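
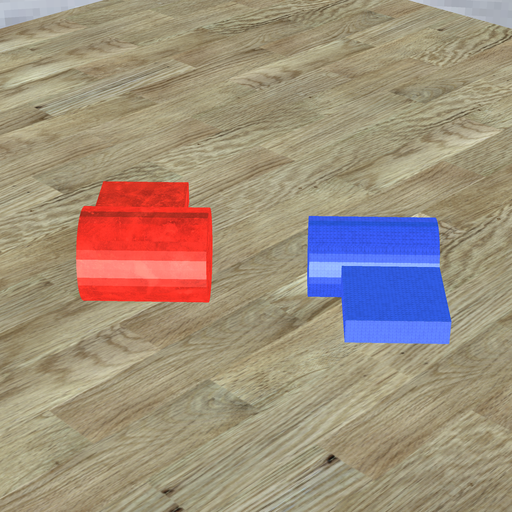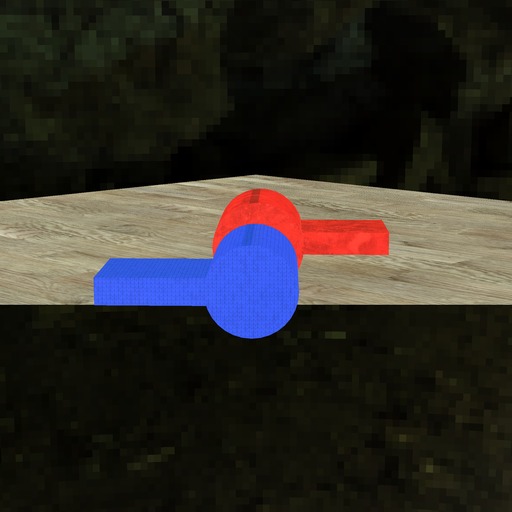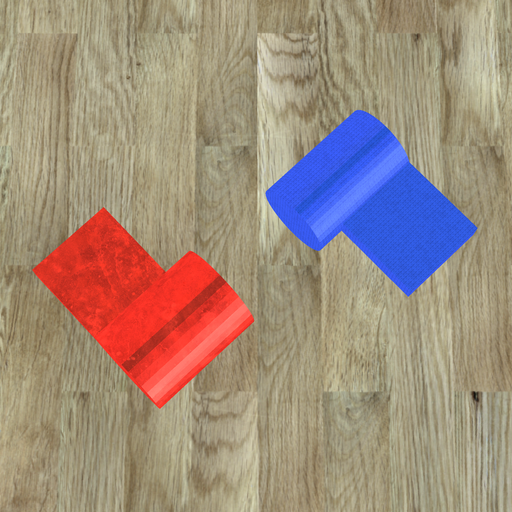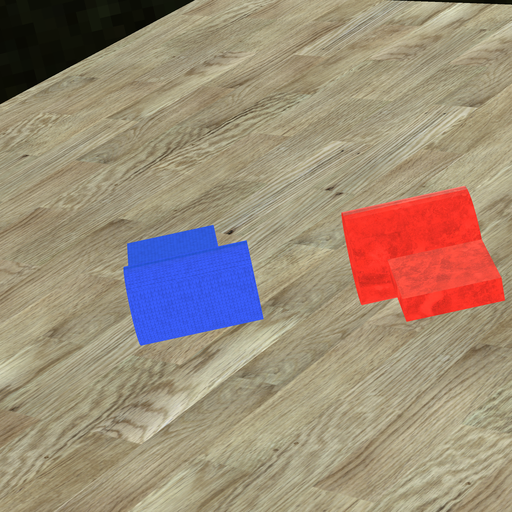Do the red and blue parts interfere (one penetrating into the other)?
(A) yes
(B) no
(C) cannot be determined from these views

(B) no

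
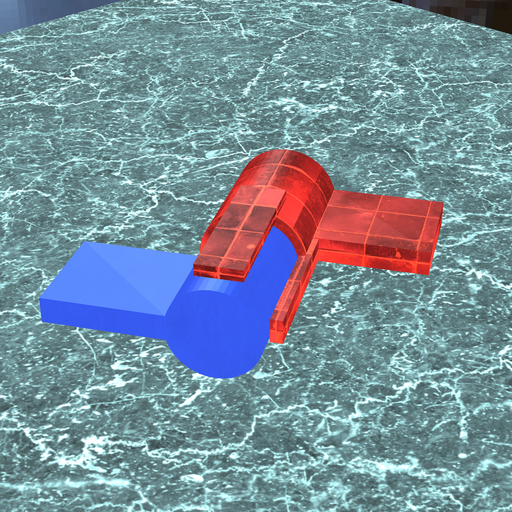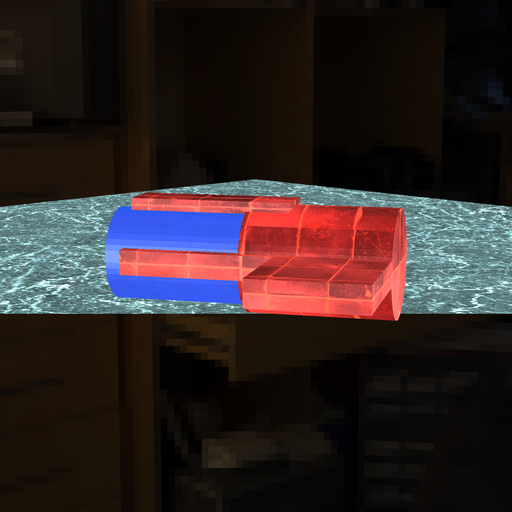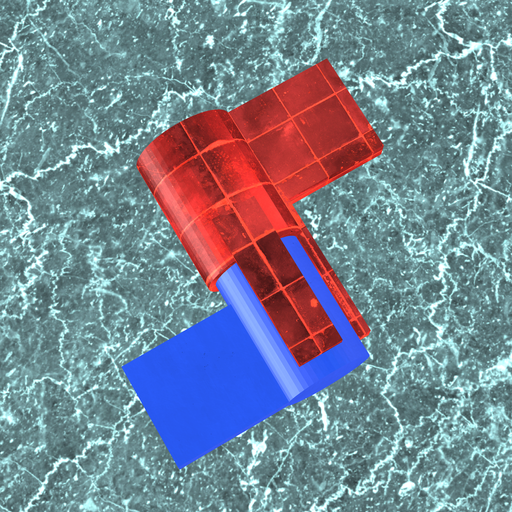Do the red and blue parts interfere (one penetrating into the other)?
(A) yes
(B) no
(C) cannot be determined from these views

(A) yes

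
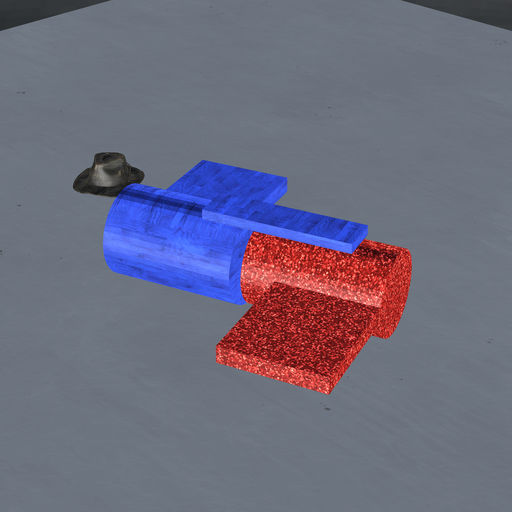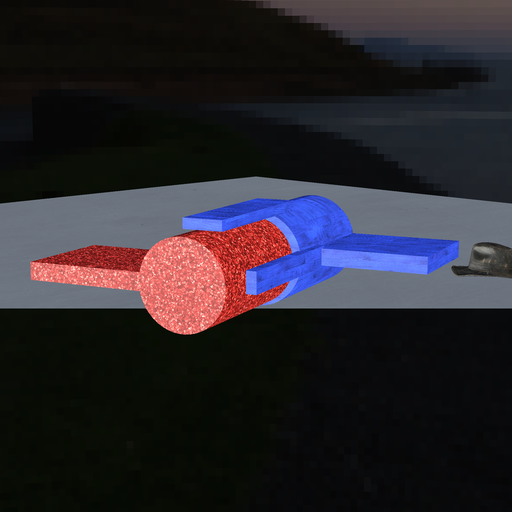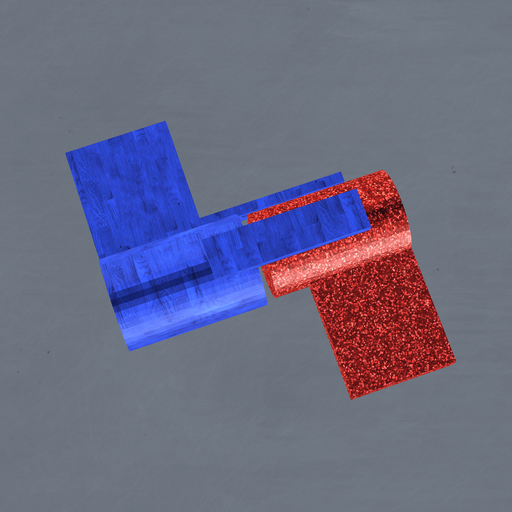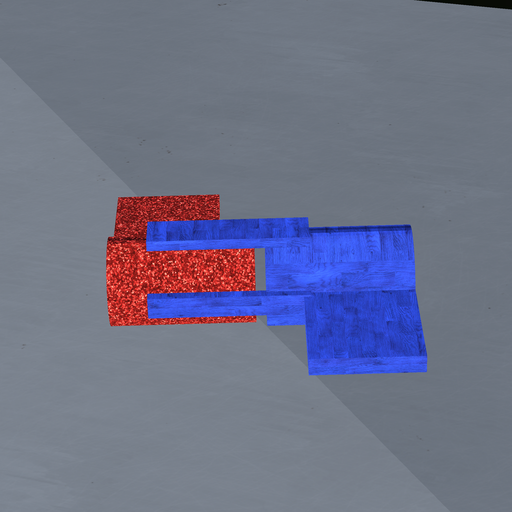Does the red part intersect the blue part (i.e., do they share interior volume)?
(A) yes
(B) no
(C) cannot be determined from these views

(B) no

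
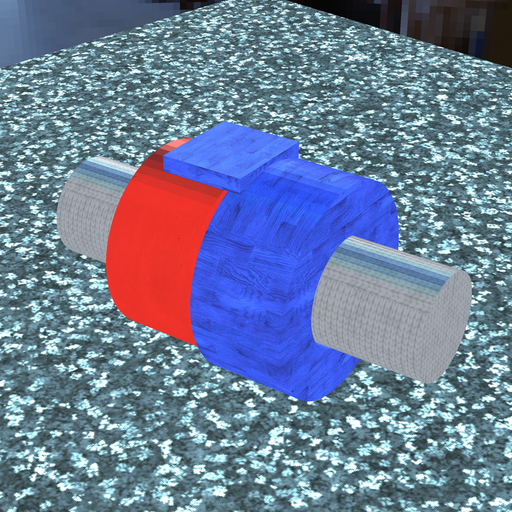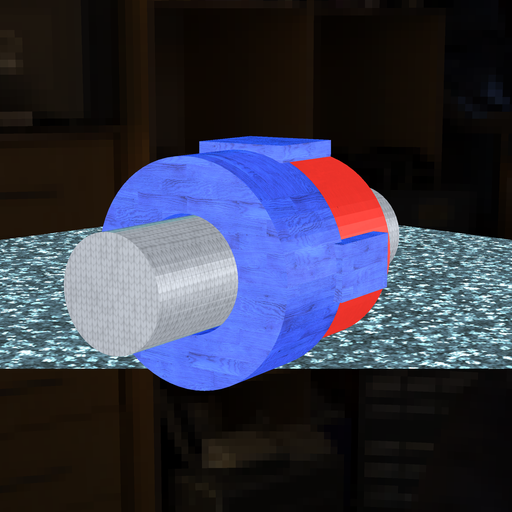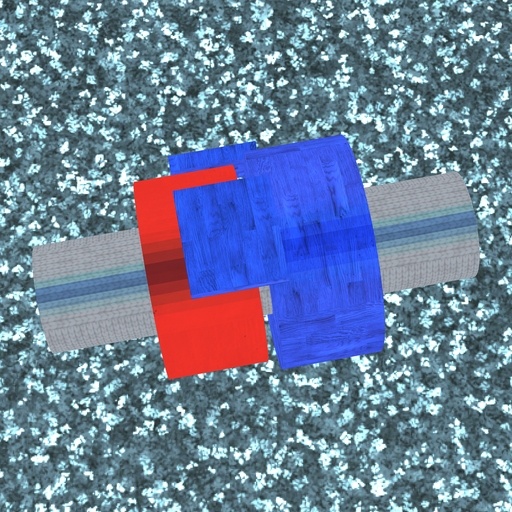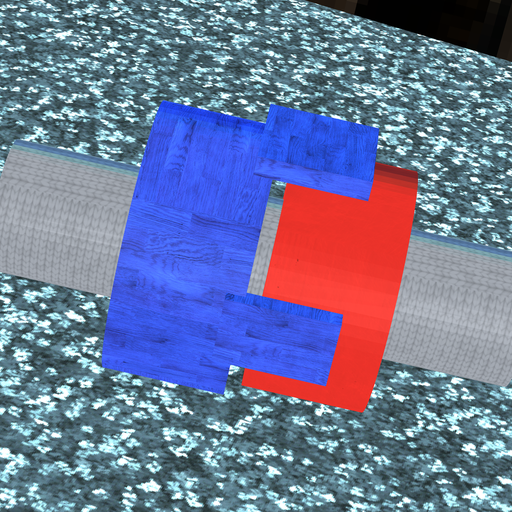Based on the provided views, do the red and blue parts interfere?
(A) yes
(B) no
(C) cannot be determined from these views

(B) no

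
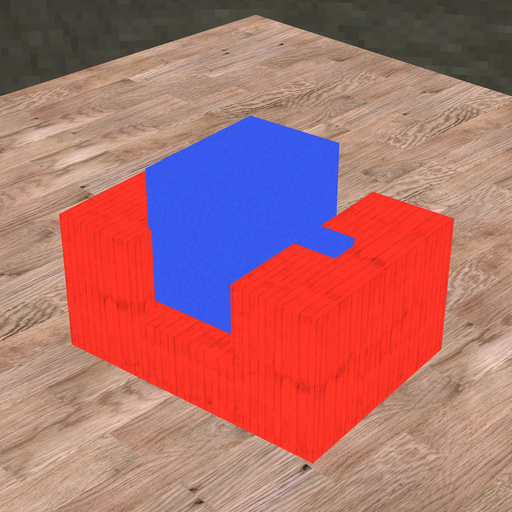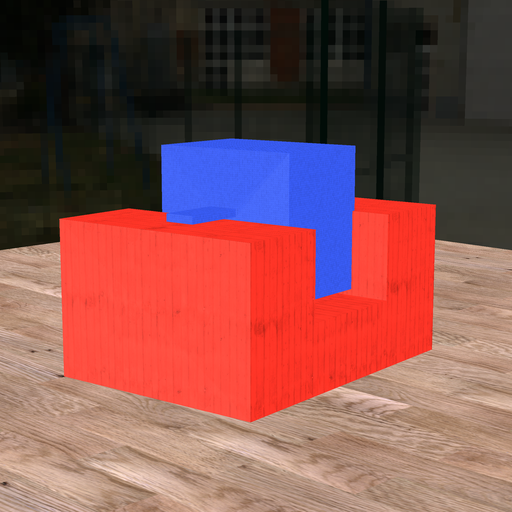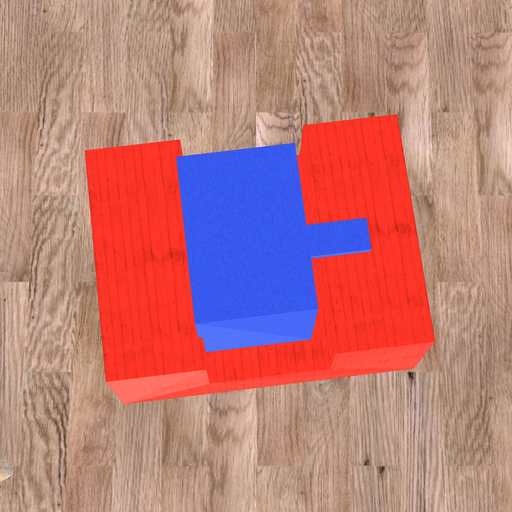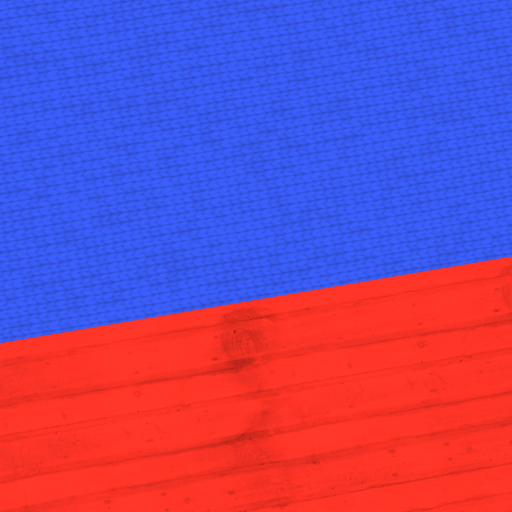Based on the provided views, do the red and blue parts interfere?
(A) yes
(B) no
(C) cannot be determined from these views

(A) yes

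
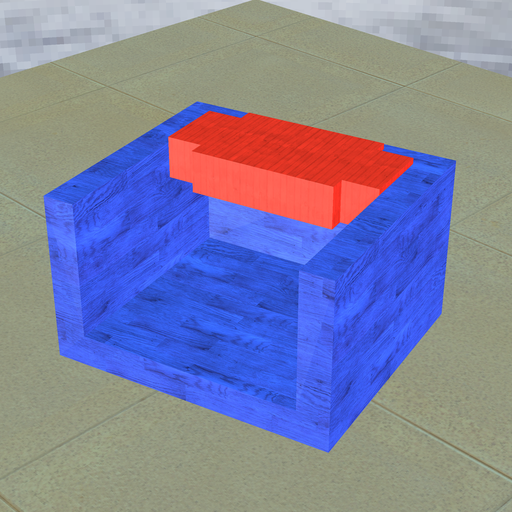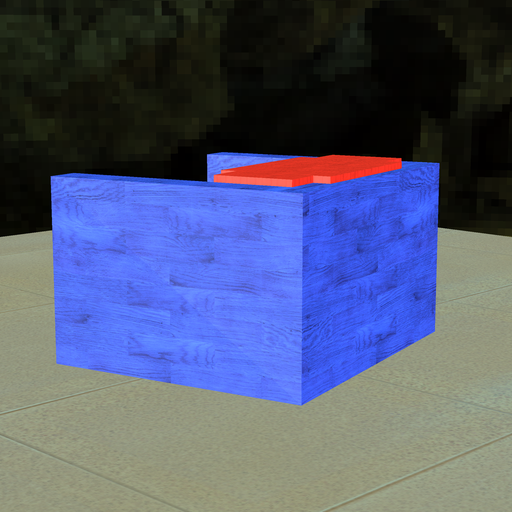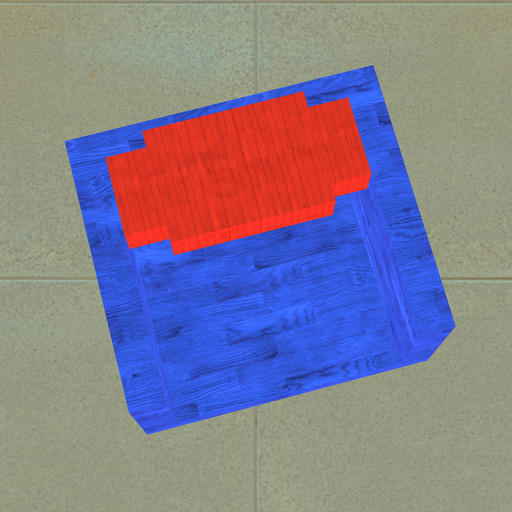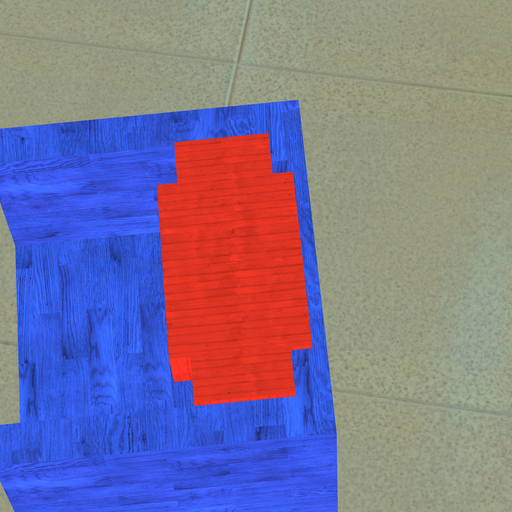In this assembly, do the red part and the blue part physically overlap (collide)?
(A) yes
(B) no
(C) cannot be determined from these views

(A) yes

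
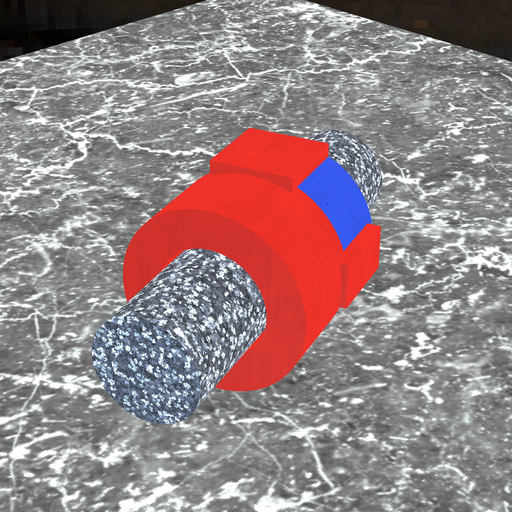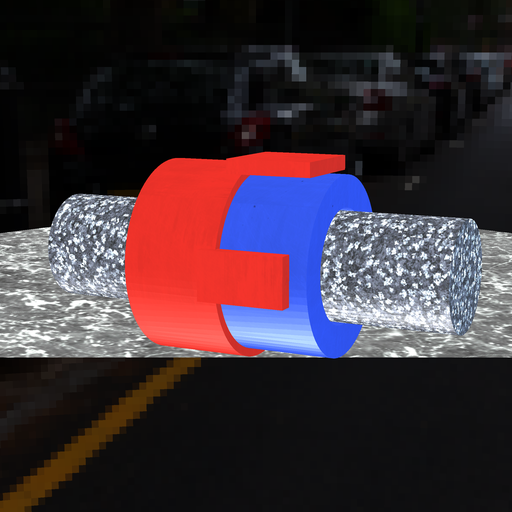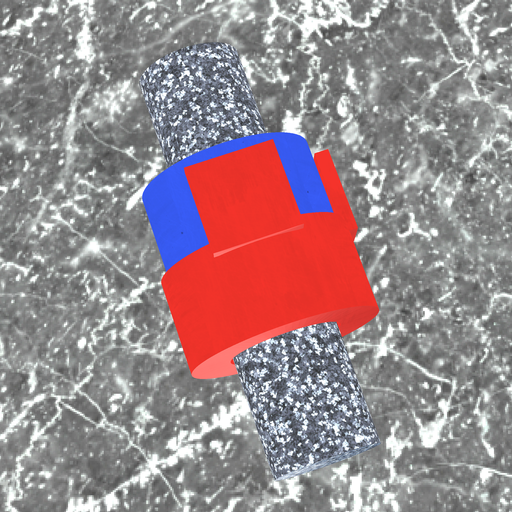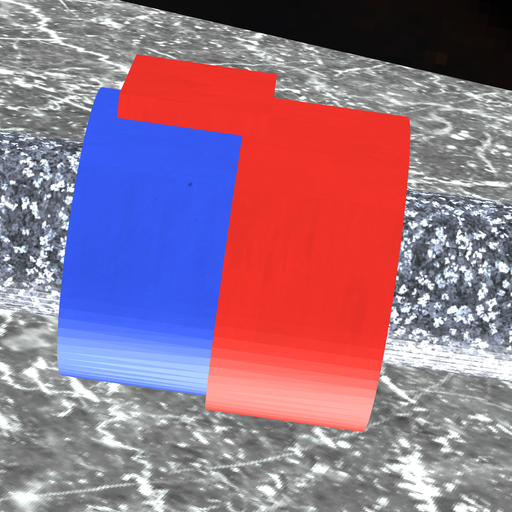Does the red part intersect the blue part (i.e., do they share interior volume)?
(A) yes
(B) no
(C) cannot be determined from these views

(A) yes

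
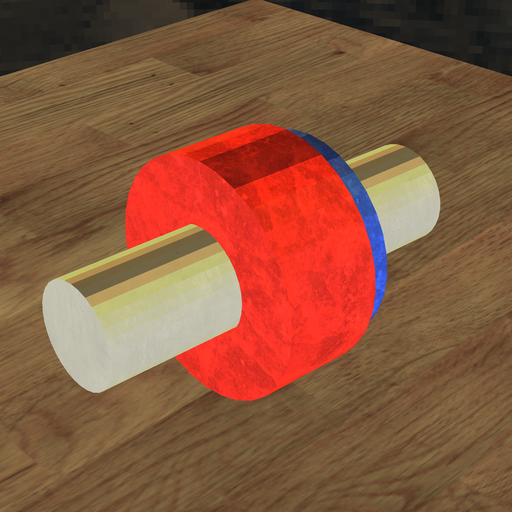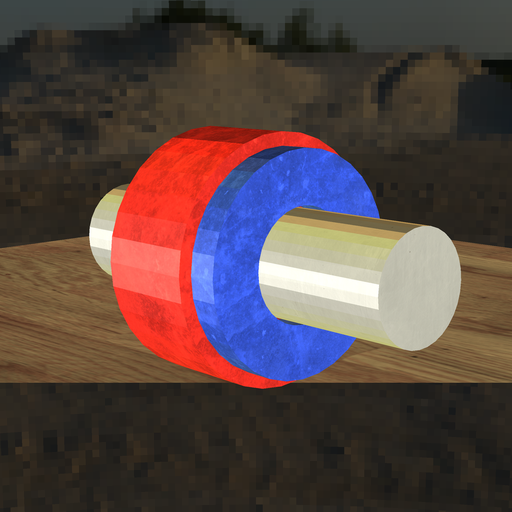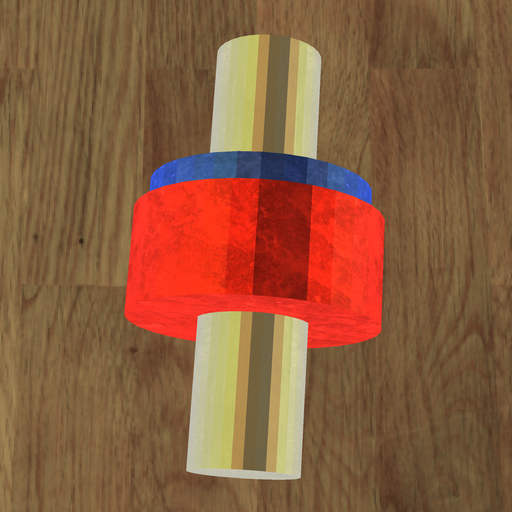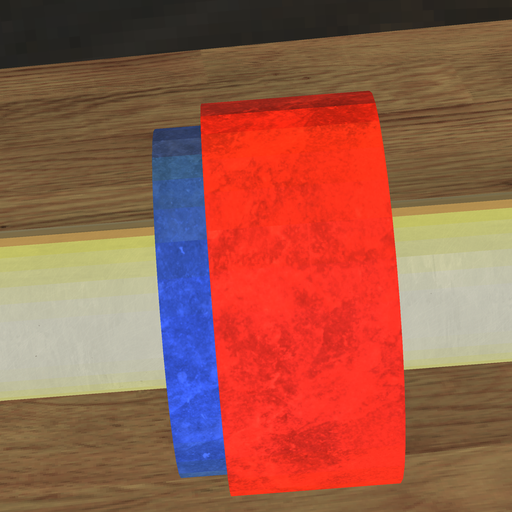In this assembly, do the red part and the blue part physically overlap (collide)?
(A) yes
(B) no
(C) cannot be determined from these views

(A) yes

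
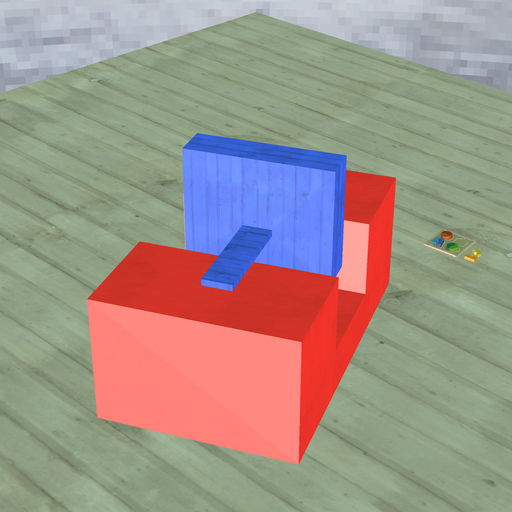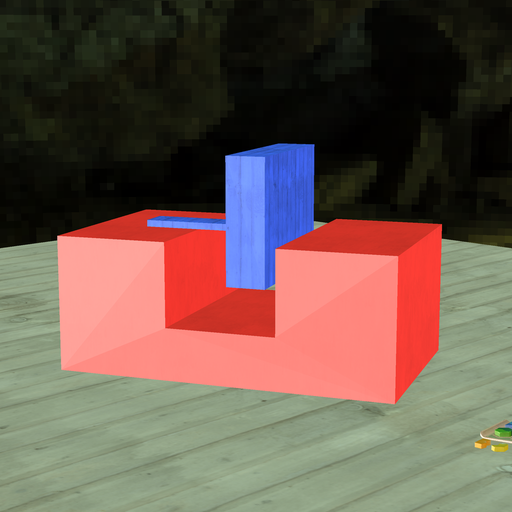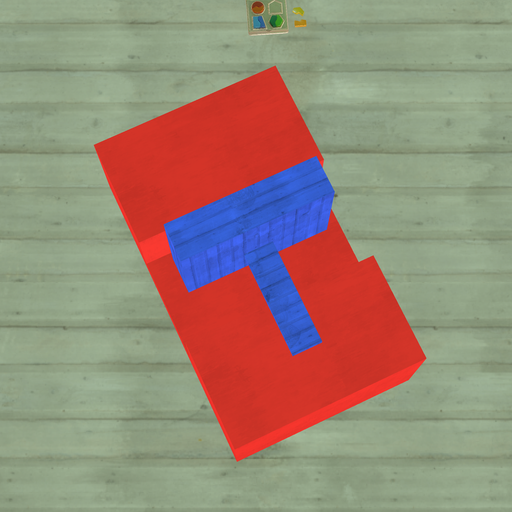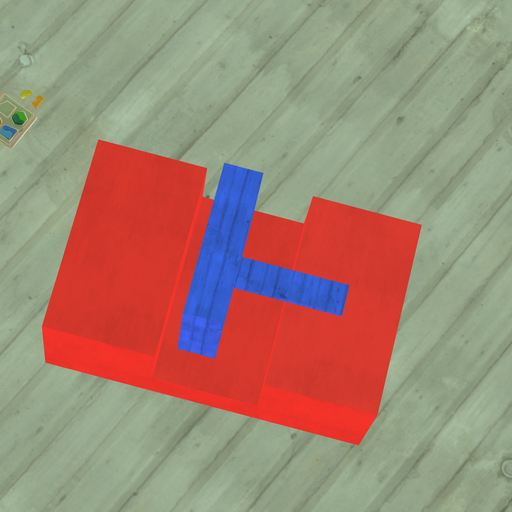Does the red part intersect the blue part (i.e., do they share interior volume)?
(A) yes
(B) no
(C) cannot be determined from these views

(B) no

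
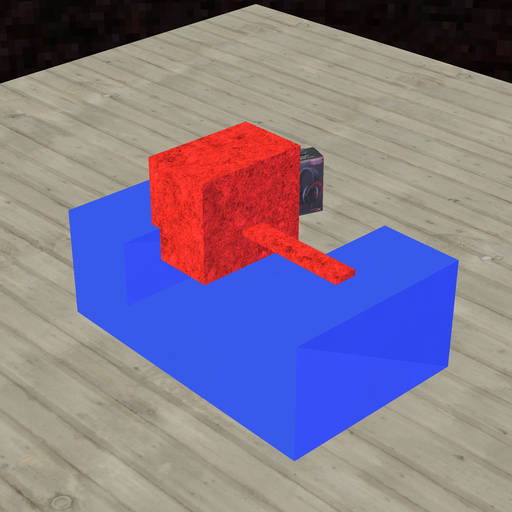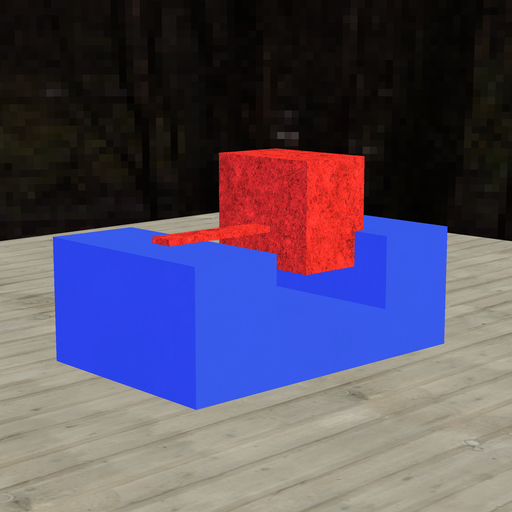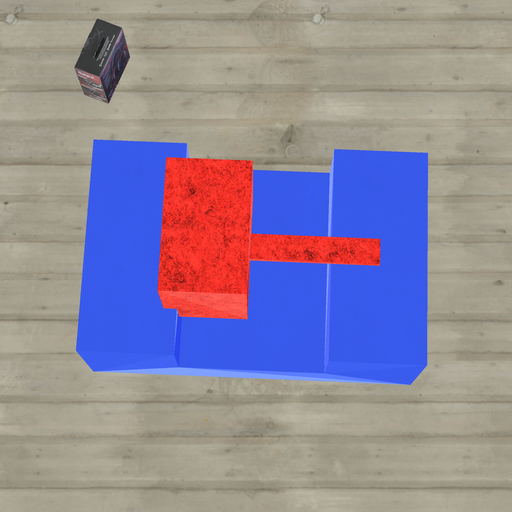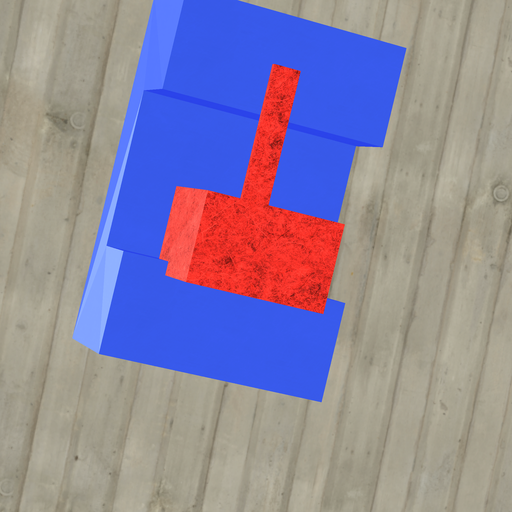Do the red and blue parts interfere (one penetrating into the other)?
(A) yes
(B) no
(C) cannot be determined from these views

(A) yes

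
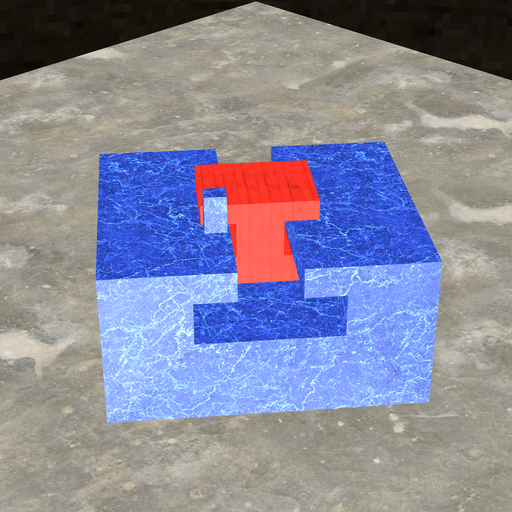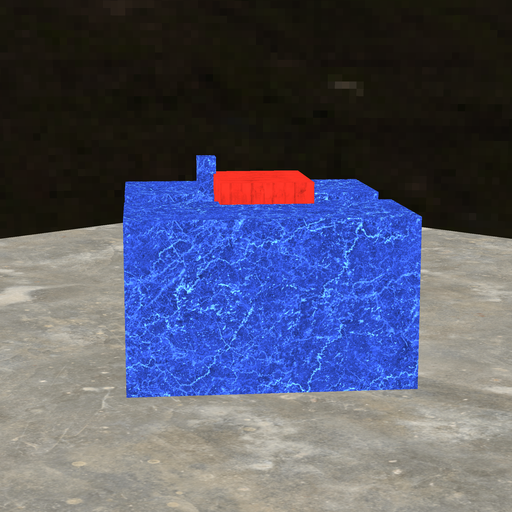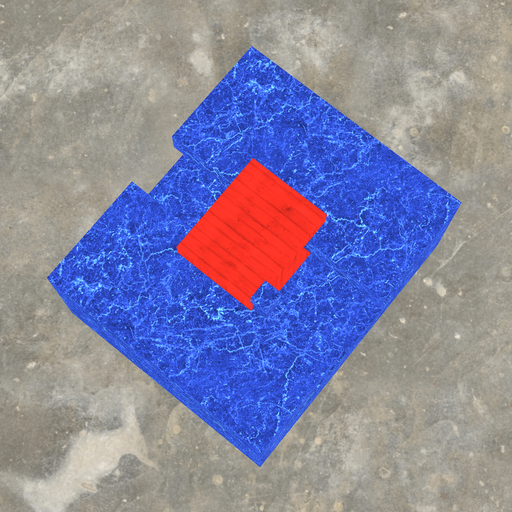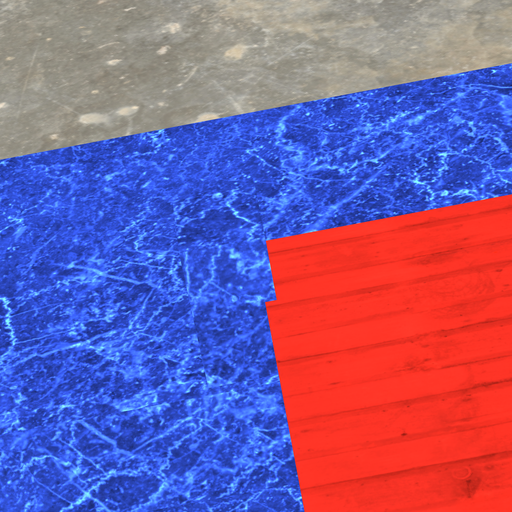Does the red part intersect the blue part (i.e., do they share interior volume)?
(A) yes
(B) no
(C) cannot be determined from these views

(A) yes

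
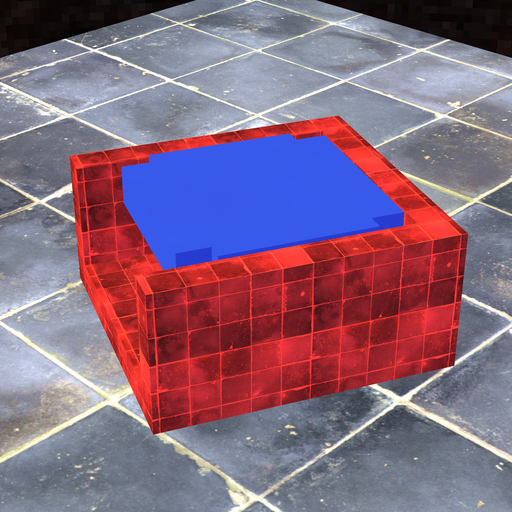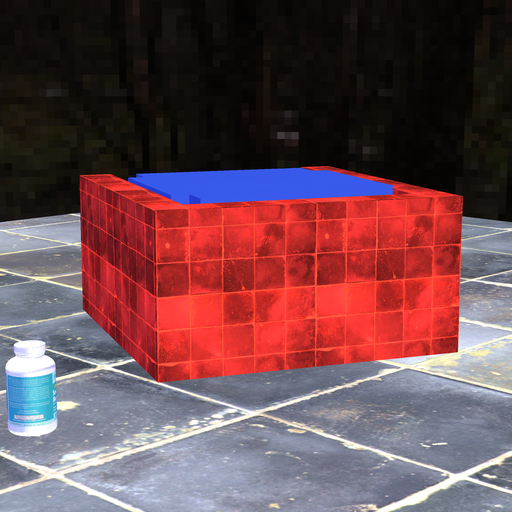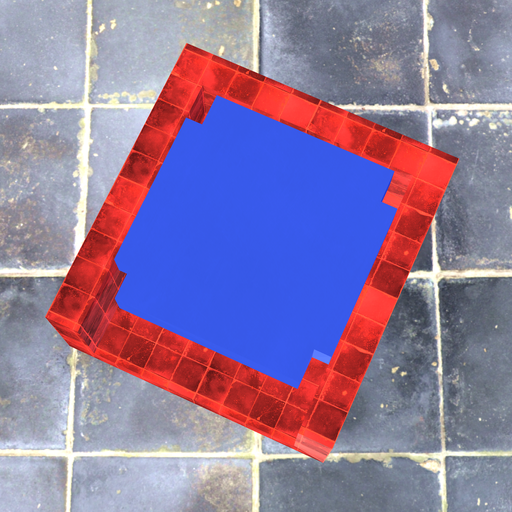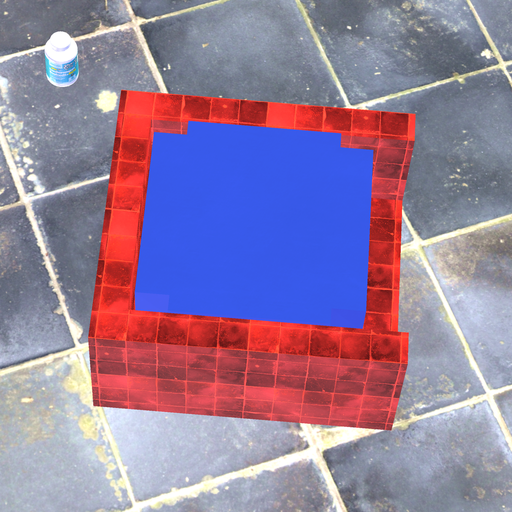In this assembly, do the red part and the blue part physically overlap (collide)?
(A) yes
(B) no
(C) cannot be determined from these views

(B) no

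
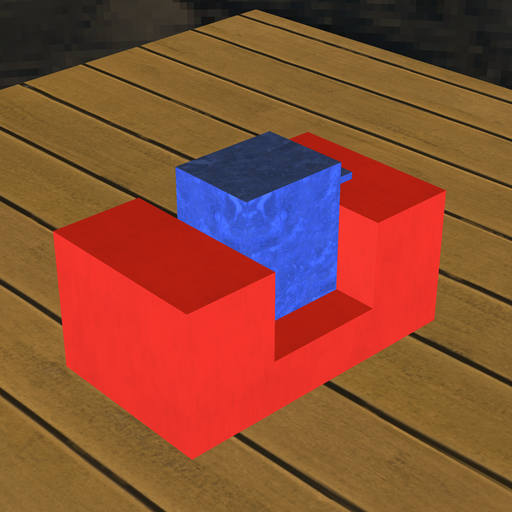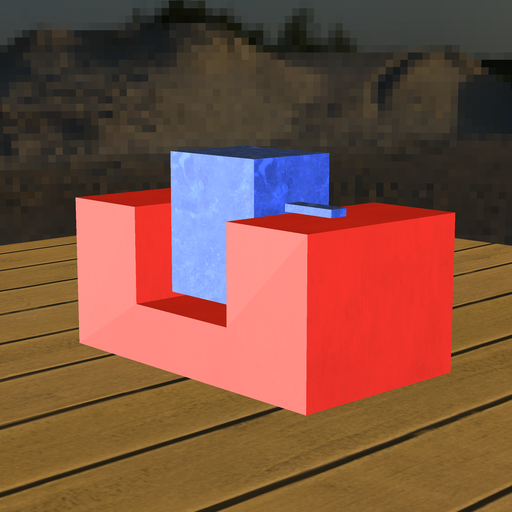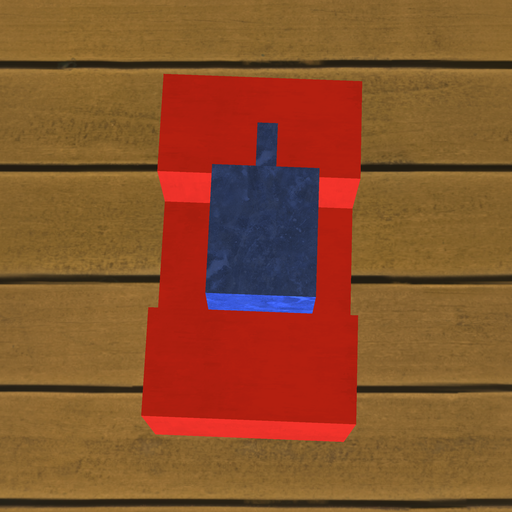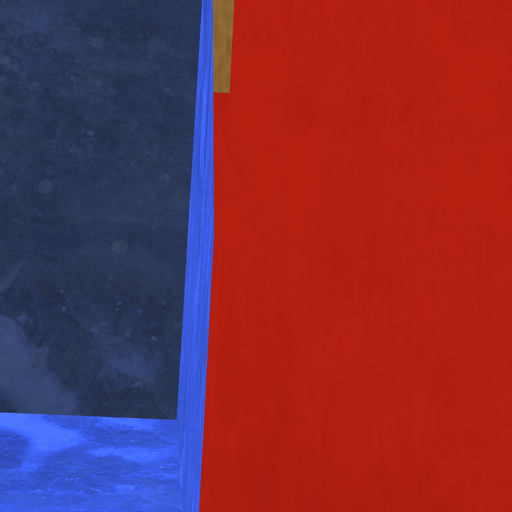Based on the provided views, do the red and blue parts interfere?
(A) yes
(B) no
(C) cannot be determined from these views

(B) no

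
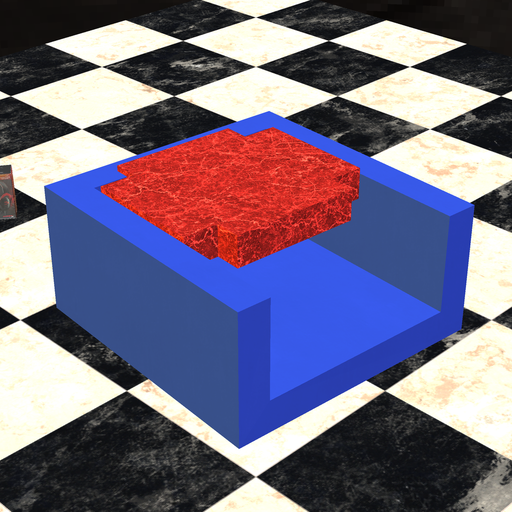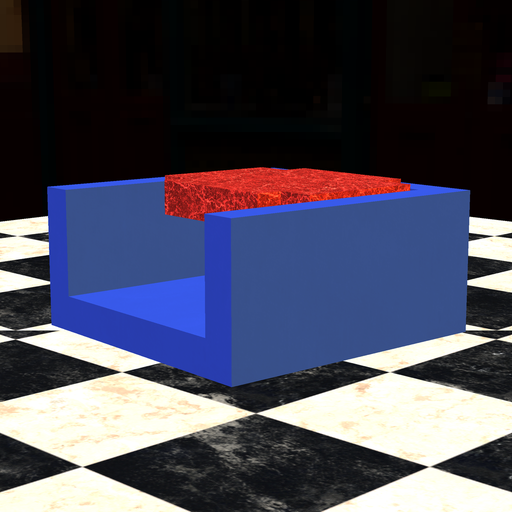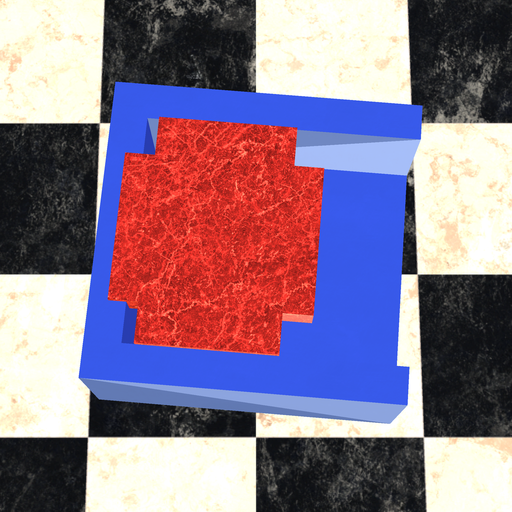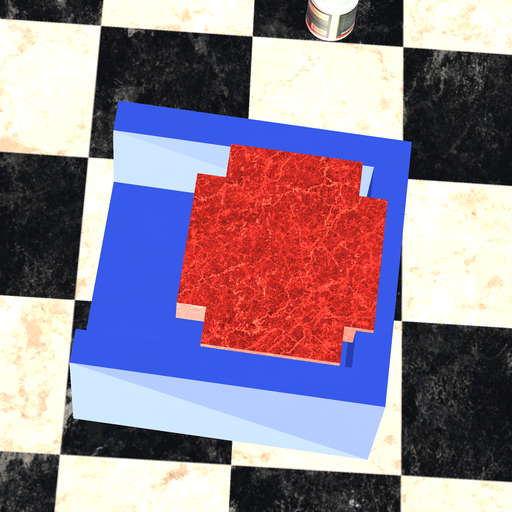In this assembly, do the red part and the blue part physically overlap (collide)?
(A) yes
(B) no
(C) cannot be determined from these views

(A) yes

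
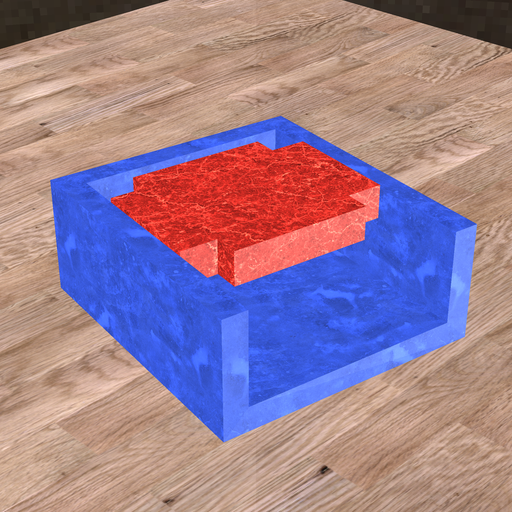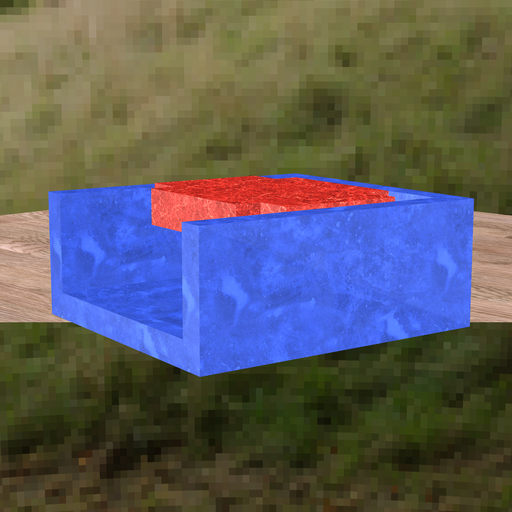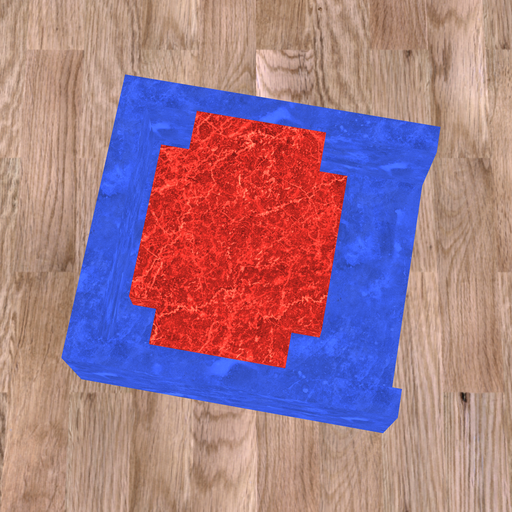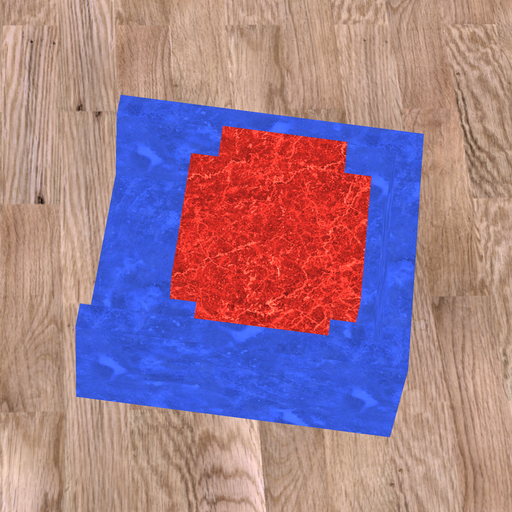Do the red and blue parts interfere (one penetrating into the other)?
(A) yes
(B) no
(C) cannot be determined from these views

(B) no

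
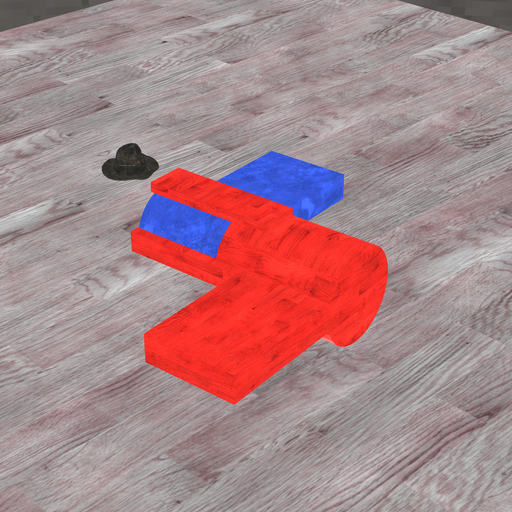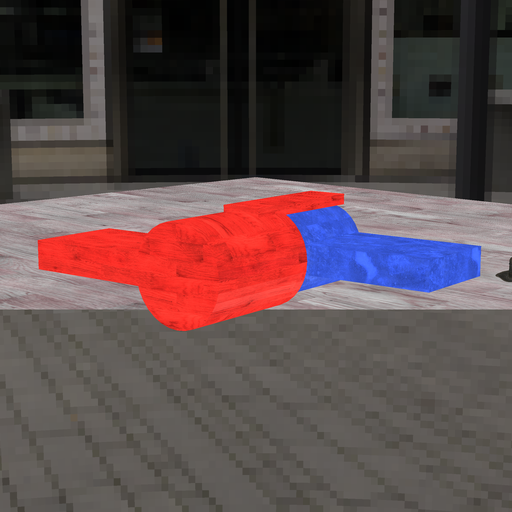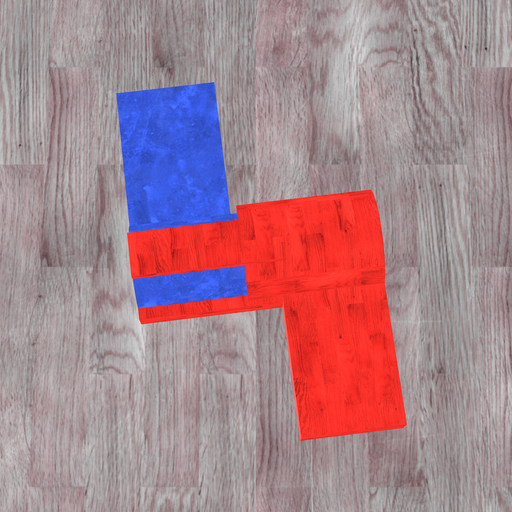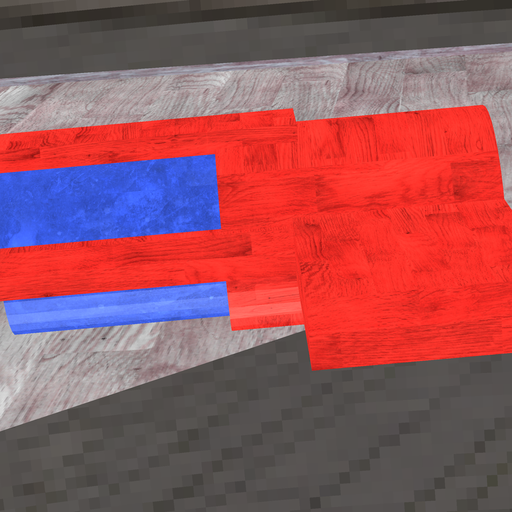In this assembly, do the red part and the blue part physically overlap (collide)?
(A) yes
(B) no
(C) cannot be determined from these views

(A) yes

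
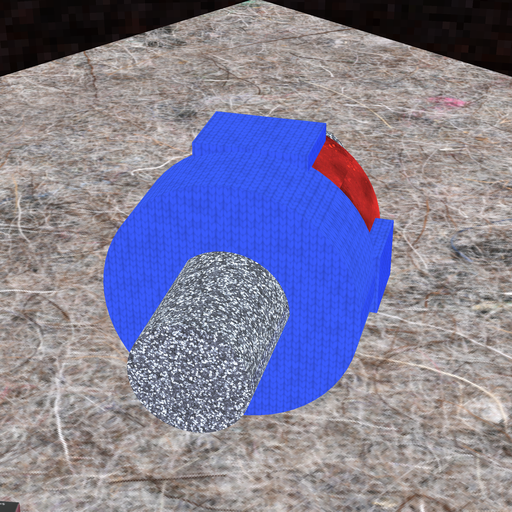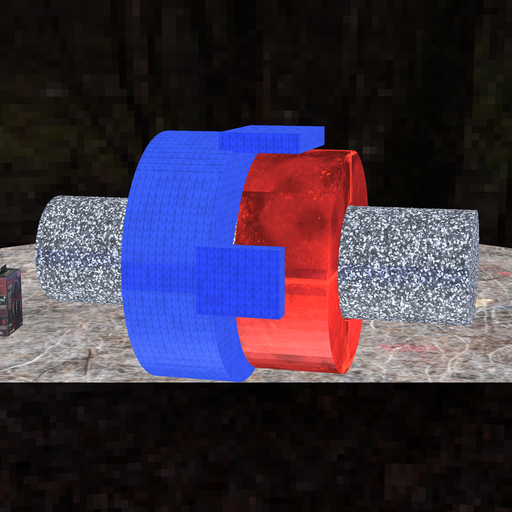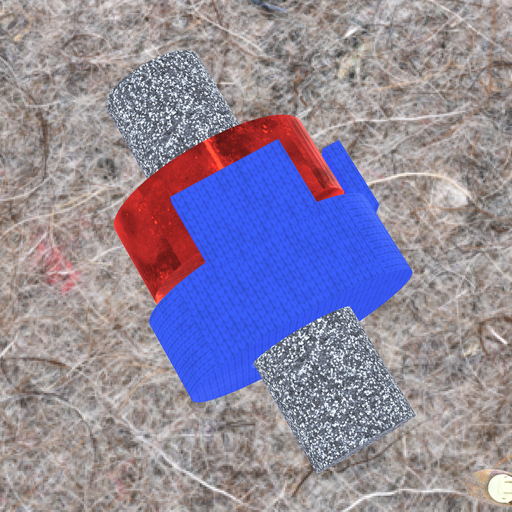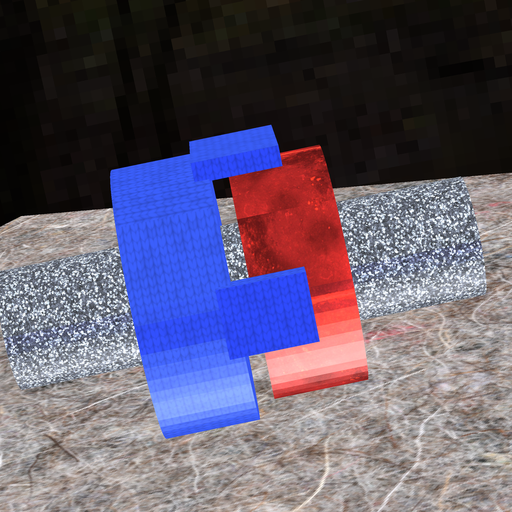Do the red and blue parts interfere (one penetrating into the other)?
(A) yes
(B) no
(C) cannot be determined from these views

(B) no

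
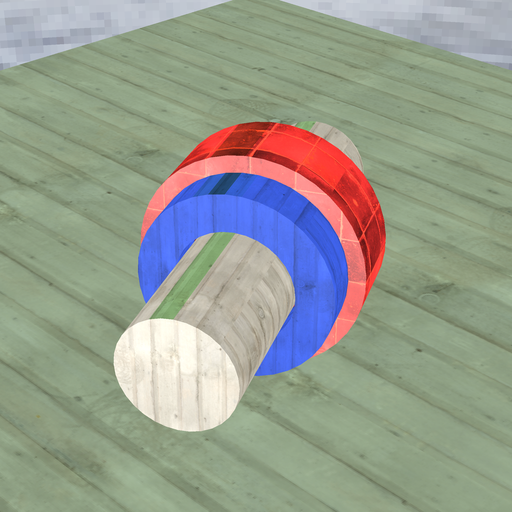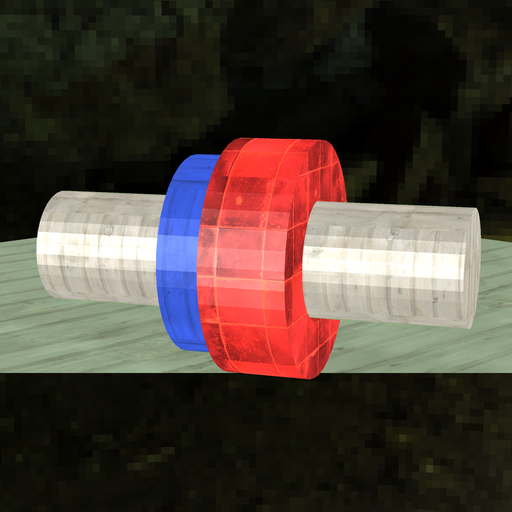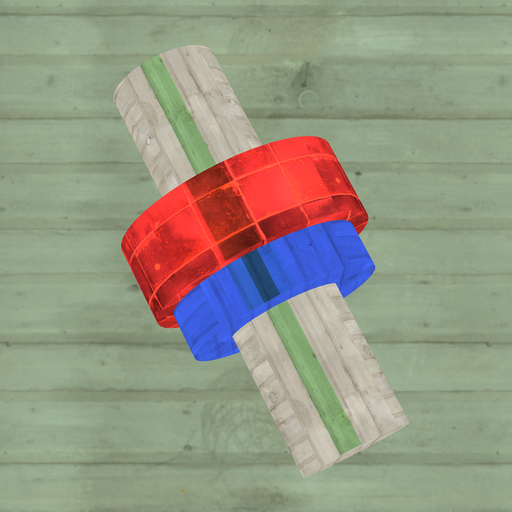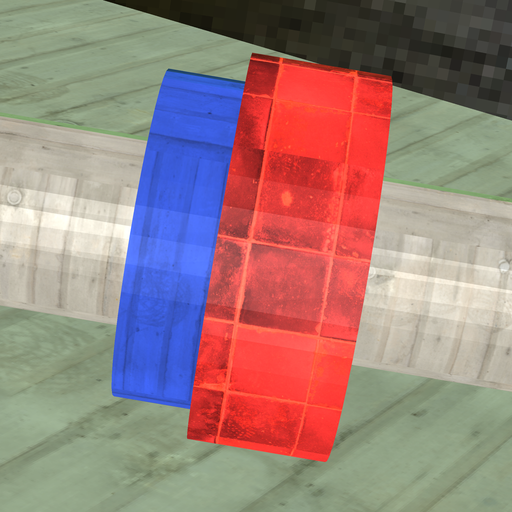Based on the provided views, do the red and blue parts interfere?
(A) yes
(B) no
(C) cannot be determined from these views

(A) yes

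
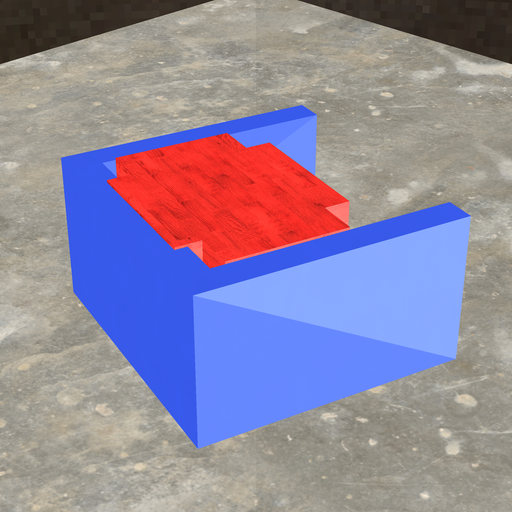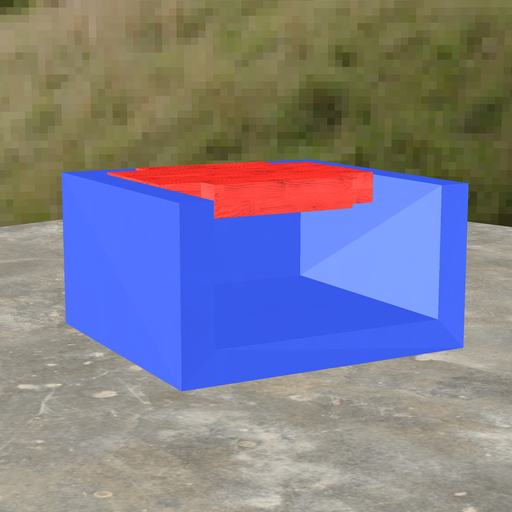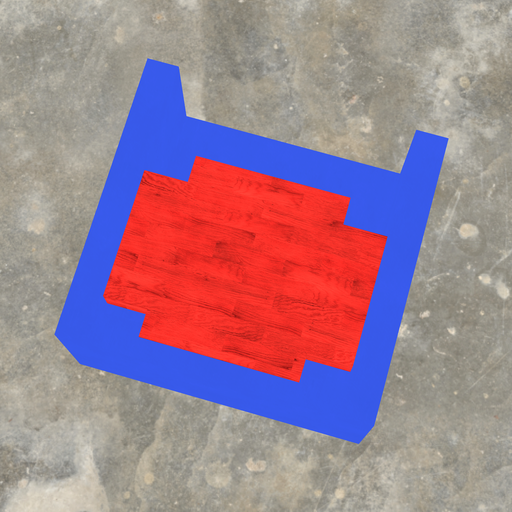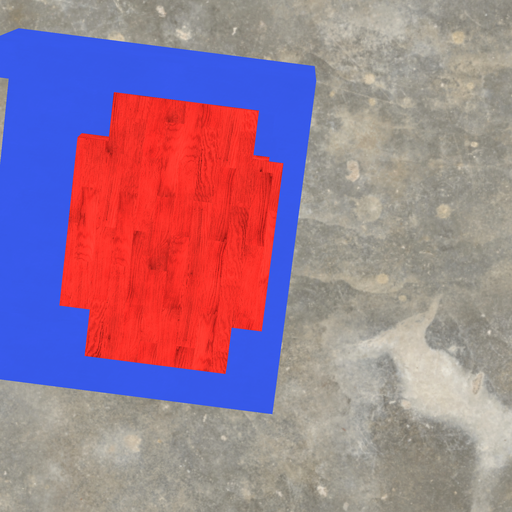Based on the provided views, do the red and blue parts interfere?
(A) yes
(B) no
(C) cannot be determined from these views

(A) yes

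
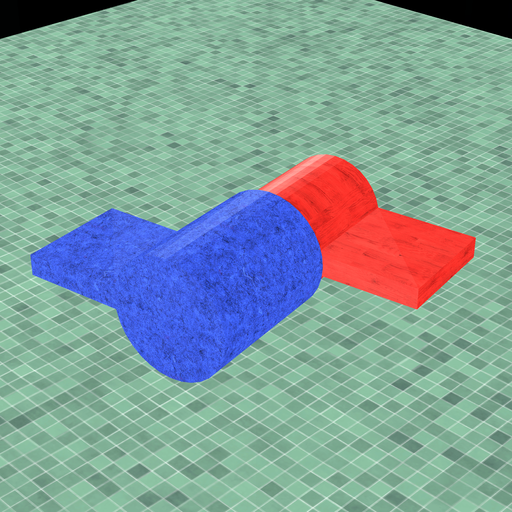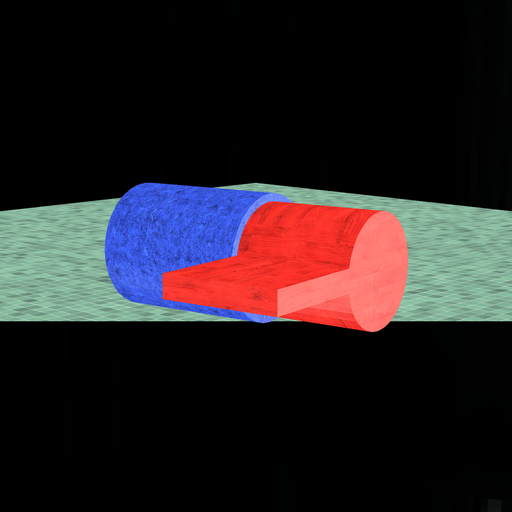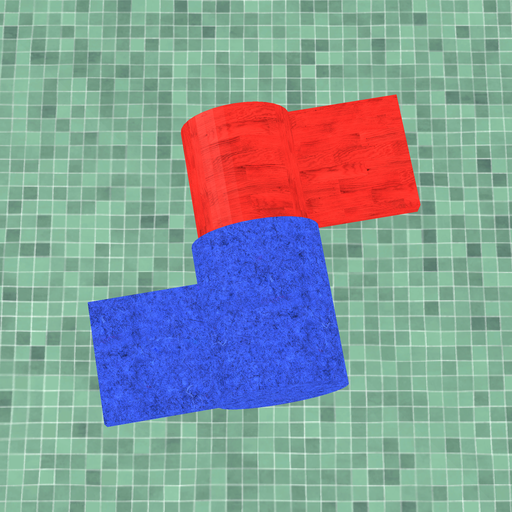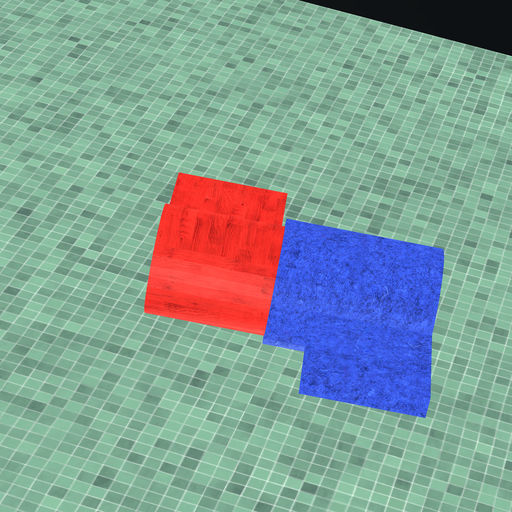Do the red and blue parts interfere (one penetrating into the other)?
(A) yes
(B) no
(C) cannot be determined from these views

(A) yes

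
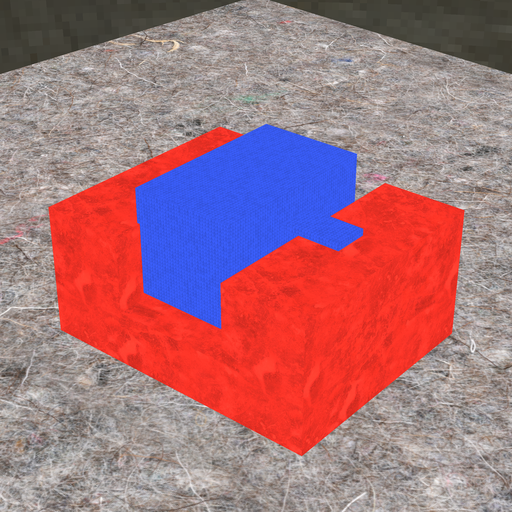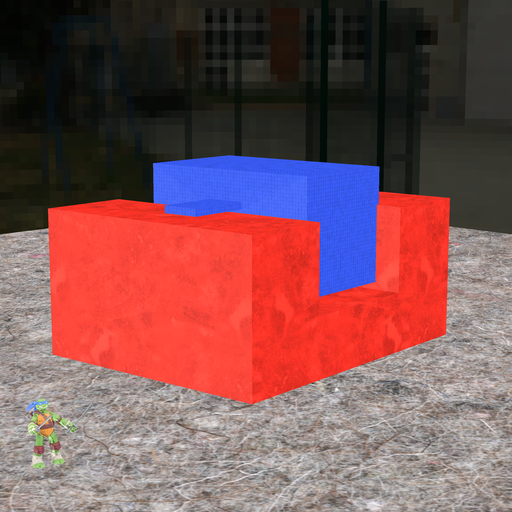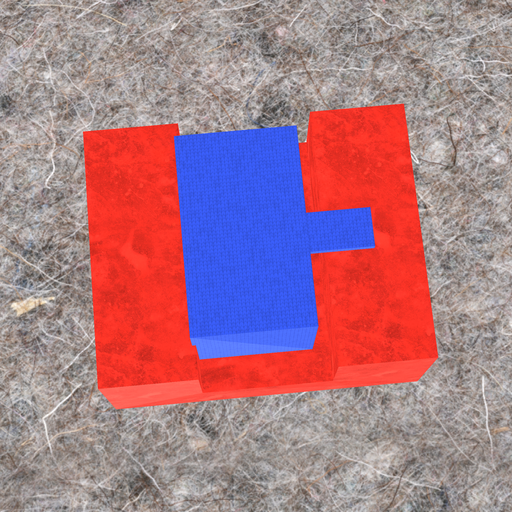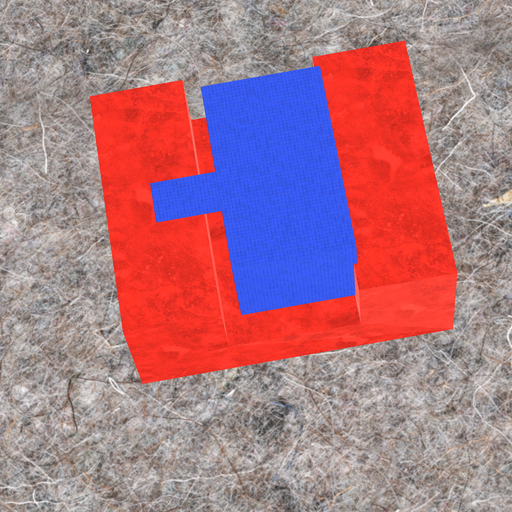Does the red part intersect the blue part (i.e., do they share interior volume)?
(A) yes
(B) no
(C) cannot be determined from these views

(A) yes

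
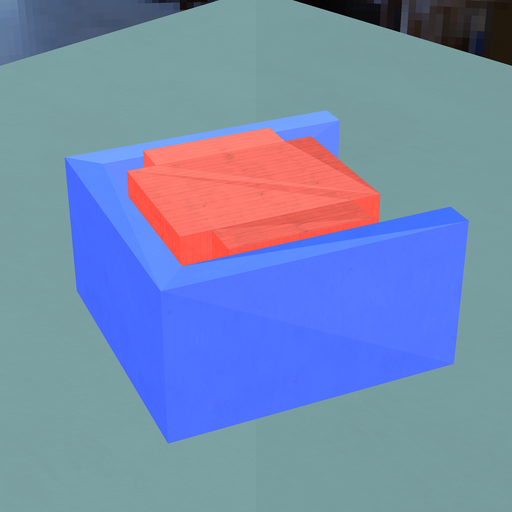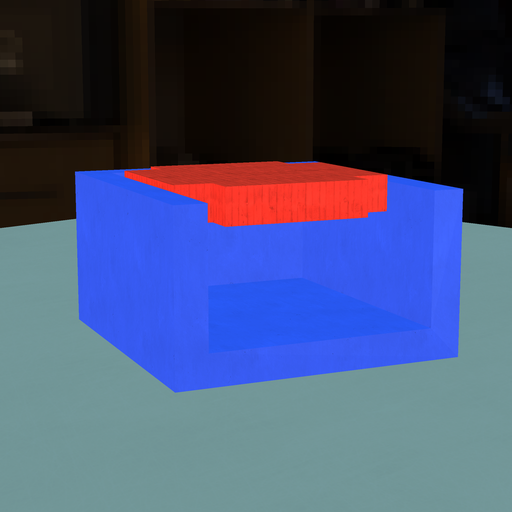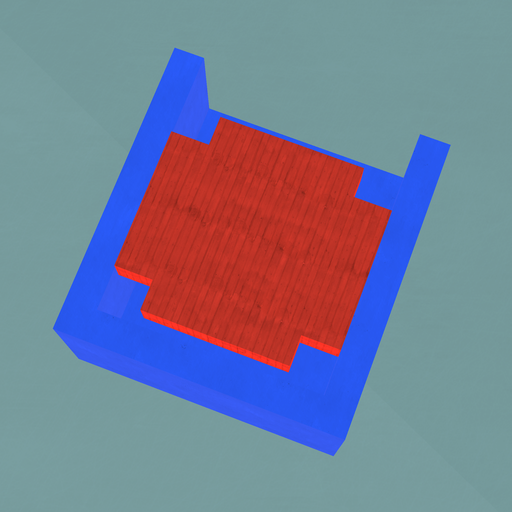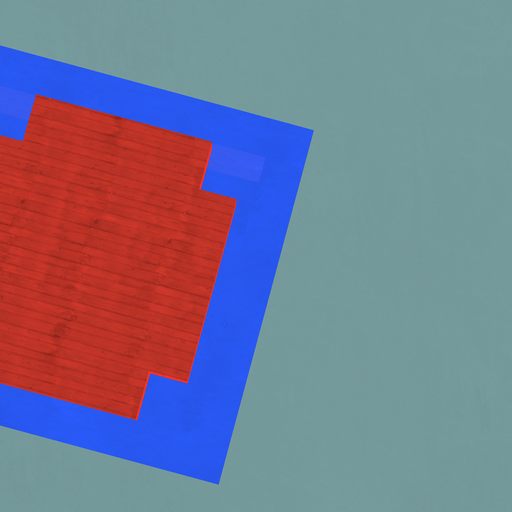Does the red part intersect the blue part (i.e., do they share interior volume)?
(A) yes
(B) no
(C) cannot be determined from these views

(B) no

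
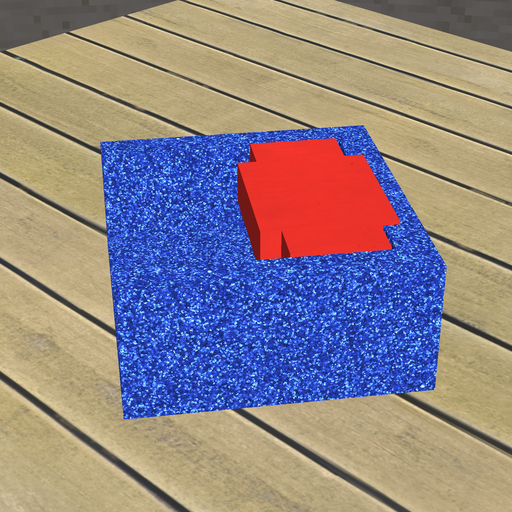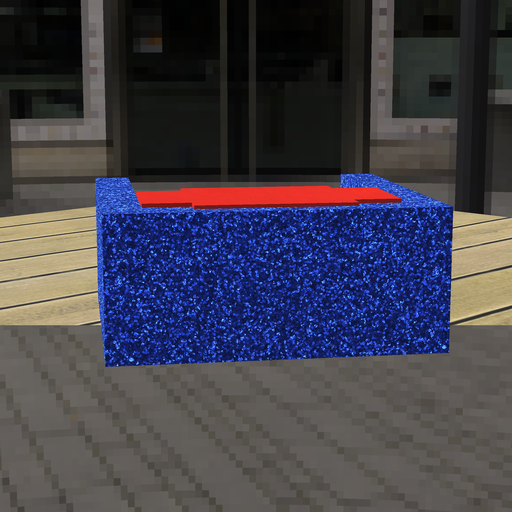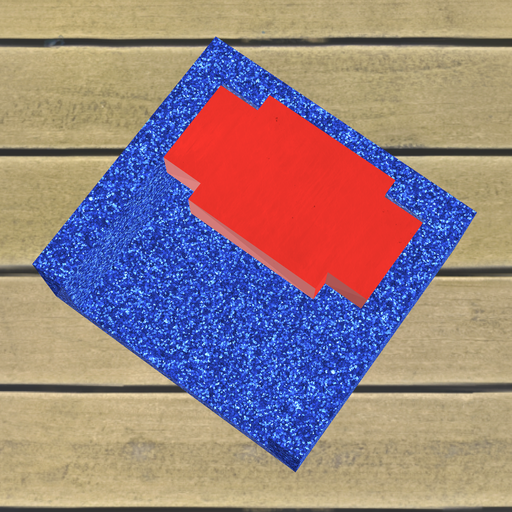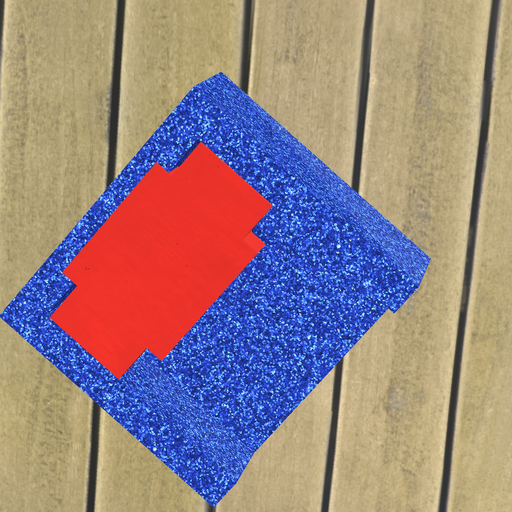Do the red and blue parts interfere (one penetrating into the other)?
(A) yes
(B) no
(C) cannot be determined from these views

(A) yes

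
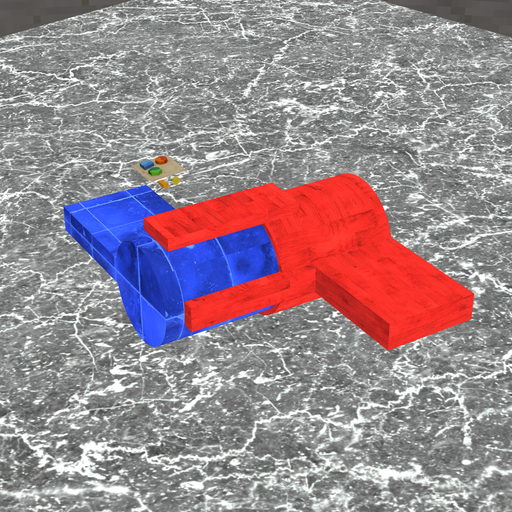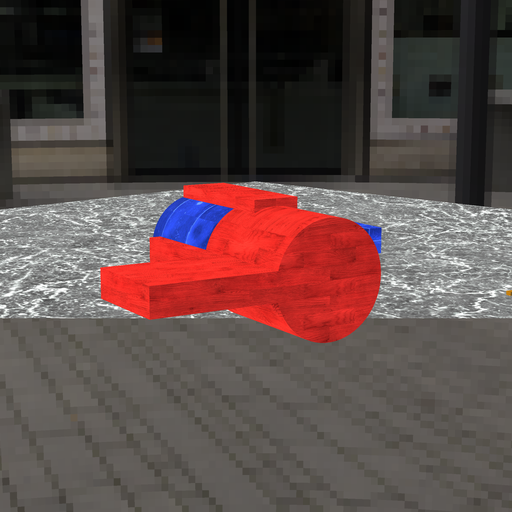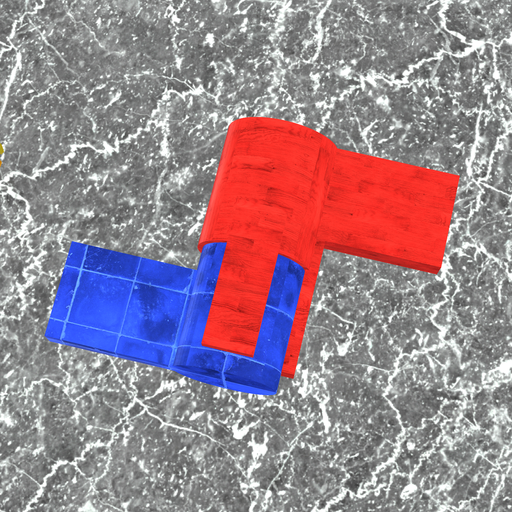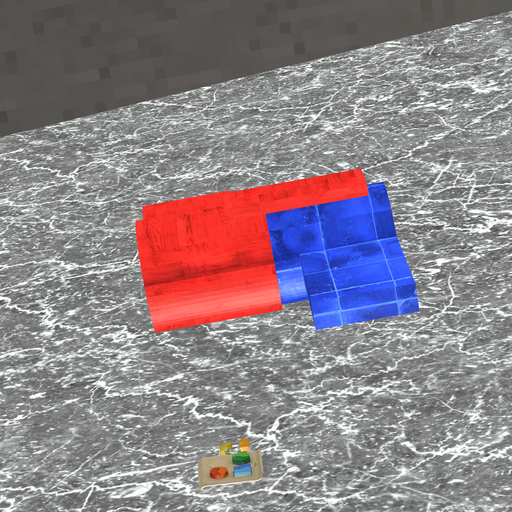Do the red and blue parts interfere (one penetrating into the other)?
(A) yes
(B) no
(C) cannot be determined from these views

(A) yes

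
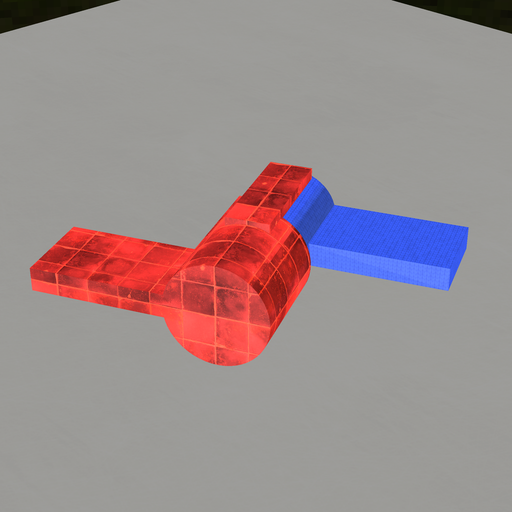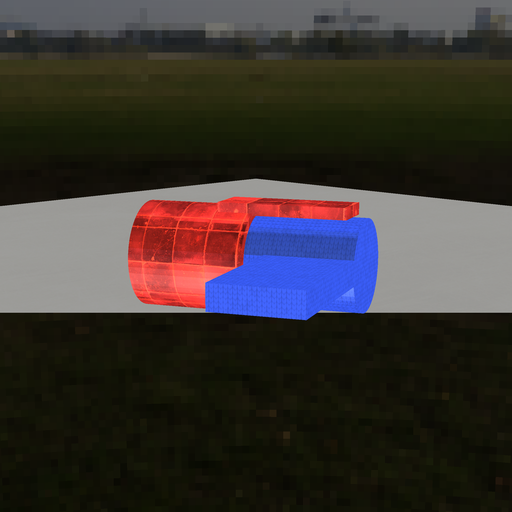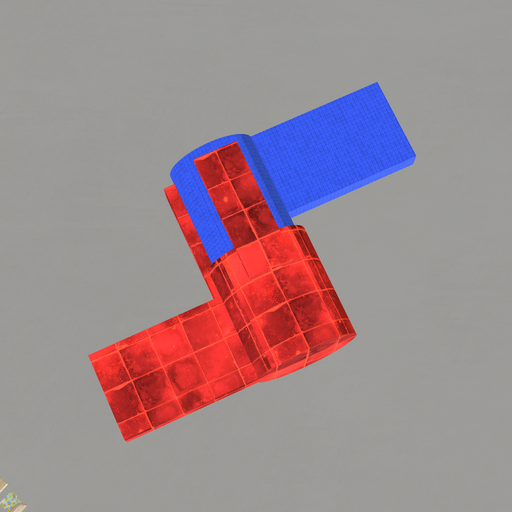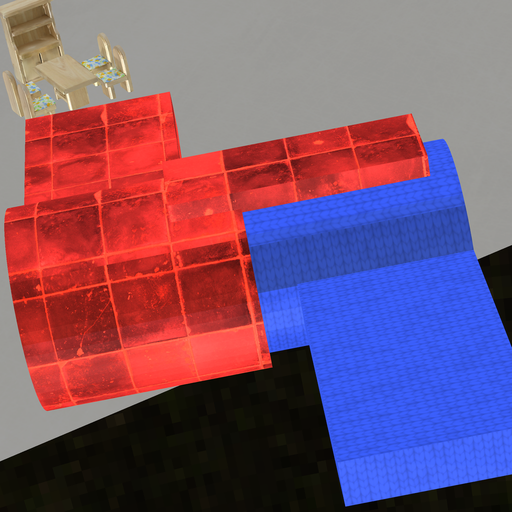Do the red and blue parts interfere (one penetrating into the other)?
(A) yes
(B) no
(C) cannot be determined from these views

(A) yes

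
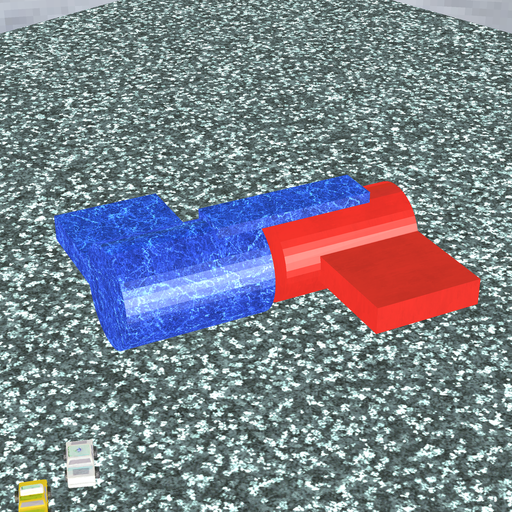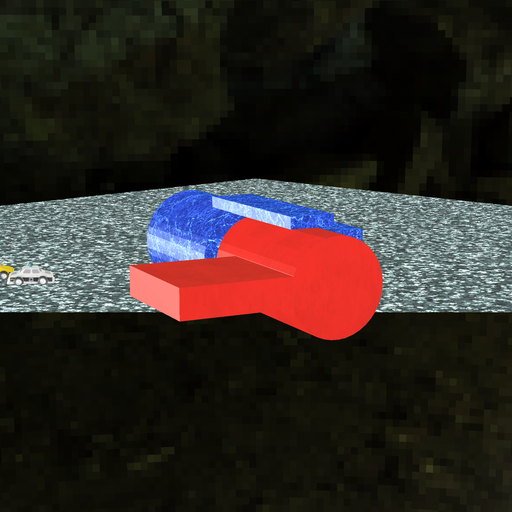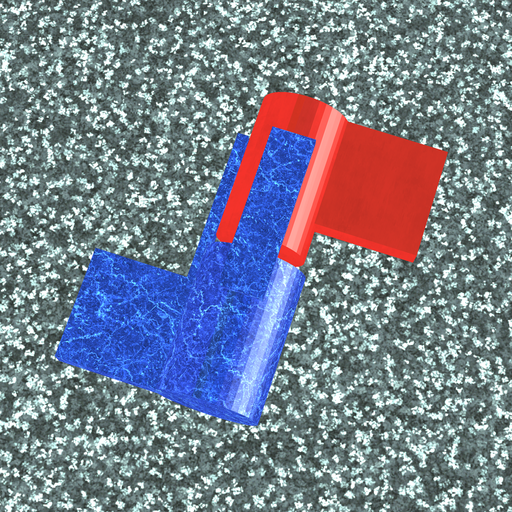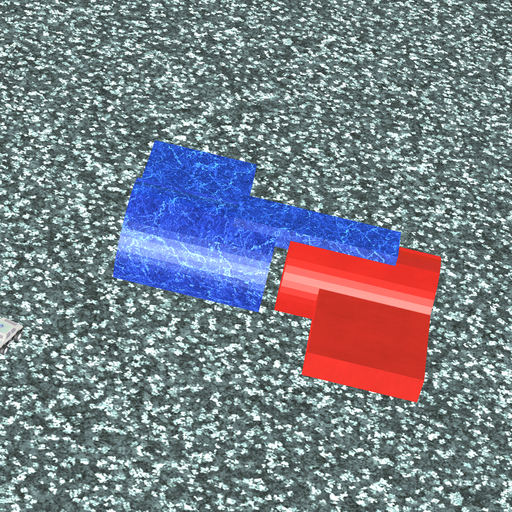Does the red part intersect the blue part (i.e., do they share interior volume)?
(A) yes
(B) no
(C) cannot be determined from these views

(B) no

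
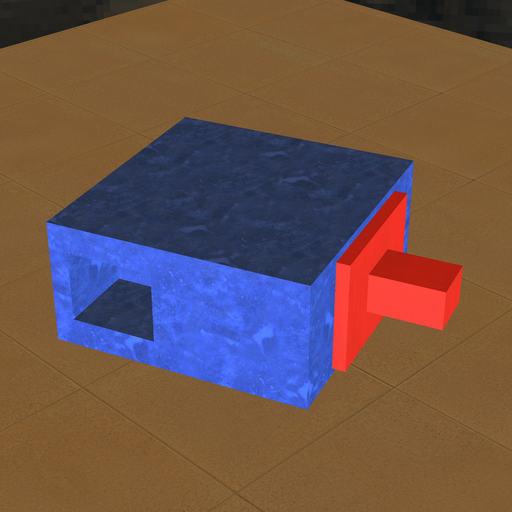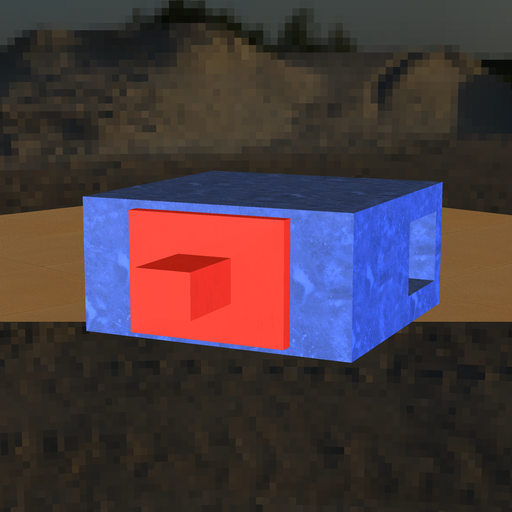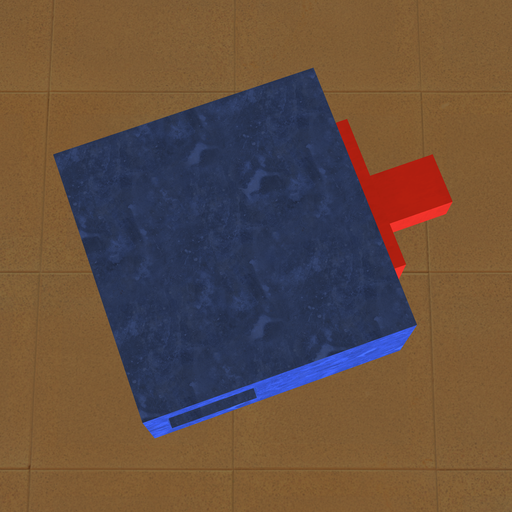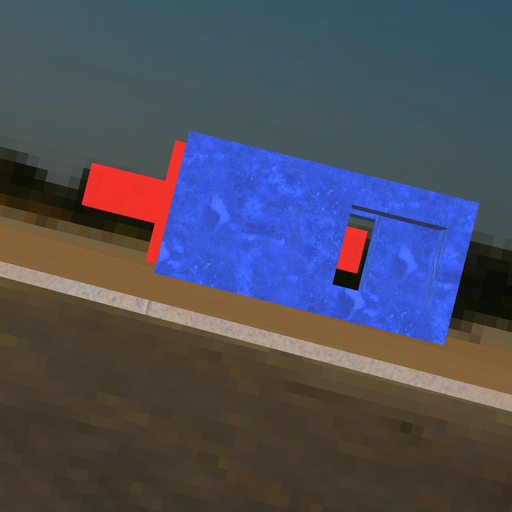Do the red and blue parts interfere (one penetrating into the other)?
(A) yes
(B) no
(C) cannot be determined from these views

(B) no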